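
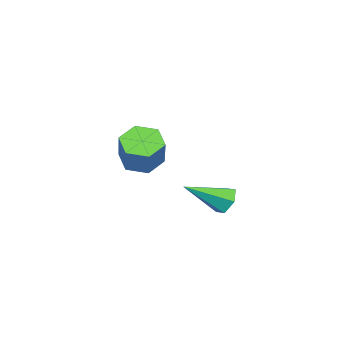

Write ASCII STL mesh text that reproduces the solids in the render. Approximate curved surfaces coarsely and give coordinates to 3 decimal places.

solid 
facet normal -0.610 0.627 -0.484
outer loop
vertex 3.099 3.508 -0.75
vertex 2.697 2.968 -0.943
vertex 2.567 3.305 -0.343
endloop
endfacet
facet normal 0.398 0.500 0.769
outer loop
vertex 3.099 3.508 -0.75
vertex 2.567 3.305 -0.343
vertex 3.863 1.772 -0.017
endloop
endfacet
facet normal -0.611 0.627 -0.484
outer loop
vertex 2.567 3.305 -0.343
vertex 2.697 2.968 -0.943
vertex 2.165 2.765 -0.535
endloop
endfacet
facet normal -0.335 -0.084 0.938
outer loop
vertex 2.567 3.305 -0.343
vertex 2.165 2.765 -0.535
vertex 3.863 1.772 -0.017
endloop
endfacet
facet normal -0.611 0.627 -0.484
outer loop
vertex 2.165 2.765 -0.535
vertex 2.697 2.968 -0.943
vertex 2.295 2.428 -1.135
endloop
endfacet
facet normal -0.549 -0.774 0.316
outer loop
vertex 2.165 2.765 -0.535
vertex 2.295 2.428 -1.135
vertex 3.863 1.772 -0.017
endloop
endfacet
facet normal -0.610 0.627 -0.485
outer loop
vertex 2.295 2.428 -1.135
vertex 2.697 2.968 -0.943
vertex 2.827 2.631 -1.542
endloop
endfacet
facet normal -0.029 -0.879 -0.476
outer loop
vertex 2.295 2.428 -1.135
vertex 2.827 2.631 -1.542
vertex 3.863 1.772 -0.017
endloop
endfacet
facet normal -0.610 0.627 -0.485
outer loop
vertex 2.827 2.631 -1.542
vertex 2.697 2.968 -0.943
vertex 3.229 3.171 -1.35
endloop
endfacet
facet normal 0.705 -0.295 -0.645
outer loop
vertex 2.827 2.631 -1.542
vertex 3.229 3.171 -1.35
vertex 3.863 1.772 -0.017
endloop
endfacet
facet normal -0.610 0.627 -0.484
outer loop
vertex 3.229 3.171 -1.35
vertex 2.697 2.968 -0.943
vertex 3.099 3.508 -0.75
endloop
endfacet
facet normal 0.919 0.395 -0.023
outer loop
vertex 3.229 3.171 -1.35
vertex 3.099 3.508 -0.75
vertex 3.863 1.772 -0.017
endloop
endfacet
facet normal -0.570 -0.321 -0.756
outer loop
vertex 0.695 -2.399 -0.949
vertex -0.071 -2.083 -0.506
vertex 0.395 -1.52 -1.096
endloop
endfacet
facet normal 0.757 0.152 -0.635
outer loop
vertex 0.695 -2.399 -0.949
vertex 0.395 -1.52 -1.096
vertex 1.698 -1.833 0.382
endloop
endfacet
facet normal 0.757 0.152 -0.635
outer loop
vertex 1.698 -1.833 0.382
vertex 0.395 -1.52 -1.096
vertex 1.398 -0.955 0.235
endloop
endfacet
facet normal 0.570 0.321 0.756
outer loop
vertex 1.698 -1.833 0.382
vertex 1.398 -0.955 0.235
vertex 0.931 -1.517 0.826
endloop
endfacet
facet normal -0.570 -0.321 -0.756
outer loop
vertex 0.395 -1.52 -1.096
vertex -0.071 -2.083 -0.506
vertex -0.371 -1.204 -0.653
endloop
endfacet
facet normal 0.103 0.885 -0.453
outer loop
vertex 0.395 -1.52 -1.096
vertex -0.371 -1.204 -0.653
vertex 1.398 -0.955 0.235
endloop
endfacet
facet normal 0.103 0.885 -0.453
outer loop
vertex 1.398 -0.955 0.235
vertex -0.371 -1.204 -0.653
vertex 0.632 -0.639 0.678
endloop
endfacet
facet normal 0.570 0.322 0.756
outer loop
vertex 1.398 -0.955 0.235
vertex 0.632 -0.639 0.678
vertex 0.931 -1.517 0.826
endloop
endfacet
facet normal -0.570 -0.321 -0.756
outer loop
vertex -0.371 -1.204 -0.653
vertex -0.071 -2.083 -0.506
vertex -0.838 -1.767 -0.062
endloop
endfacet
facet normal -0.655 0.734 0.182
outer loop
vertex -0.371 -1.204 -0.653
vertex -0.838 -1.767 -0.062
vertex 0.632 -0.639 0.678
endloop
endfacet
facet normal -0.654 0.734 0.181
outer loop
vertex 0.632 -0.639 0.678
vertex -0.838 -1.767 -0.062
vertex 0.165 -1.201 1.269
endloop
endfacet
facet normal 0.570 0.322 0.756
outer loop
vertex 0.632 -0.639 0.678
vertex 0.165 -1.201 1.269
vertex 0.931 -1.517 0.826
endloop
endfacet
facet normal -0.570 -0.321 -0.756
outer loop
vertex -0.838 -1.767 -0.062
vertex -0.071 -2.083 -0.506
vertex -0.538 -2.645 0.085
endloop
endfacet
facet normal -0.757 -0.152 0.635
outer loop
vertex -0.838 -1.767 -0.062
vertex -0.538 -2.645 0.085
vertex 0.165 -1.201 1.269
endloop
endfacet
facet normal -0.757 -0.152 0.635
outer loop
vertex 0.165 -1.201 1.269
vertex -0.538 -2.645 0.085
vertex 0.465 -2.08 1.416
endloop
endfacet
facet normal 0.570 0.321 0.756
outer loop
vertex 0.165 -1.201 1.269
vertex 0.465 -2.08 1.416
vertex 0.931 -1.517 0.826
endloop
endfacet
facet normal -0.570 -0.322 -0.756
outer loop
vertex -0.538 -2.645 0.085
vertex -0.071 -2.083 -0.506
vertex 0.228 -2.961 -0.358
endloop
endfacet
facet normal -0.103 -0.885 0.453
outer loop
vertex -0.538 -2.645 0.085
vertex 0.228 -2.961 -0.358
vertex 0.465 -2.08 1.416
endloop
endfacet
facet normal -0.103 -0.885 0.453
outer loop
vertex 0.465 -2.08 1.416
vertex 0.228 -2.961 -0.358
vertex 1.231 -2.396 0.973
endloop
endfacet
facet normal 0.570 0.321 0.756
outer loop
vertex 0.465 -2.08 1.416
vertex 1.231 -2.396 0.973
vertex 0.931 -1.517 0.826
endloop
endfacet
facet normal -0.570 -0.322 -0.756
outer loop
vertex 0.228 -2.961 -0.358
vertex -0.071 -2.083 -0.506
vertex 0.695 -2.399 -0.949
endloop
endfacet
facet normal 0.654 -0.734 -0.181
outer loop
vertex 0.228 -2.961 -0.358
vertex 0.695 -2.399 -0.949
vertex 1.231 -2.396 0.973
endloop
endfacet
facet normal 0.655 -0.734 -0.181
outer loop
vertex 1.231 -2.396 0.973
vertex 0.695 -2.399 -0.949
vertex 1.698 -1.833 0.382
endloop
endfacet
facet normal 0.570 0.321 0.756
outer loop
vertex 1.231 -2.396 0.973
vertex 1.698 -1.833 0.382
vertex 0.931 -1.517 0.826
endloop
endfacet

endsolid


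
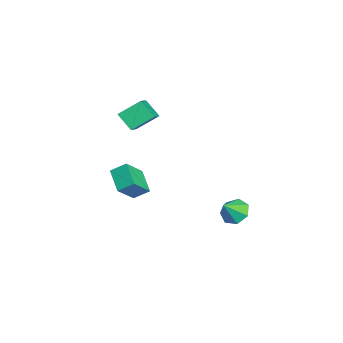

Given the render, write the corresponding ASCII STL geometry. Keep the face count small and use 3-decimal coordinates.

solid 
facet normal -0.418 0.526 -0.741
outer loop
vertex 3.517 0.934 -0.306
vertex 2.801 0.893 0.069
vertex 3.378 1.456 0.143
endloop
endfacet
facet normal 0.974 0.078 0.211
outer loop
vertex 3.517 0.934 -0.306
vertex 3.378 1.456 0.143
vertex 3.299 0.267 0.951
endloop
endfacet
facet normal -0.418 0.526 -0.740
outer loop
vertex 3.378 1.456 0.143
vertex 2.801 0.893 0.069
vertex 2.804 1.554 0.537
endloop
endfacet
facet normal 0.558 0.441 0.703
outer loop
vertex 3.378 1.456 0.143
vertex 2.804 1.554 0.537
vertex 3.299 0.267 0.951
endloop
endfacet
facet normal -0.419 0.526 -0.740
outer loop
vertex 2.804 1.554 0.537
vertex 2.801 0.893 0.069
vertex 2.228 1.154 0.579
endloop
endfacet
facet normal -0.114 0.264 0.958
outer loop
vertex 2.804 1.554 0.537
vertex 2.228 1.154 0.579
vertex 3.299 0.267 0.951
endloop
endfacet
facet normal -0.419 0.526 -0.740
outer loop
vertex 2.228 1.154 0.579
vertex 2.801 0.893 0.069
vertex 2.083 0.557 0.237
endloop
endfacet
facet normal -0.535 -0.318 0.782
outer loop
vertex 2.228 1.154 0.579
vertex 2.083 0.557 0.237
vertex 3.299 0.267 0.951
endloop
endfacet
facet normal -0.419 0.525 -0.741
outer loop
vertex 2.083 0.557 0.237
vertex 2.801 0.893 0.069
vertex 2.479 0.213 -0.231
endloop
endfacet
facet normal -0.389 -0.868 0.309
outer loop
vertex 2.083 0.557 0.237
vertex 2.479 0.213 -0.231
vertex 3.299 0.267 0.951
endloop
endfacet
facet normal -0.419 0.525 -0.741
outer loop
vertex 2.479 0.213 -0.231
vertex 2.801 0.893 0.069
vertex 3.117 0.381 -0.473
endloop
endfacet
facet normal 0.216 -0.971 -0.105
outer loop
vertex 2.479 0.213 -0.231
vertex 3.117 0.381 -0.473
vertex 3.299 0.267 0.951
endloop
endfacet
facet normal -0.418 0.526 -0.741
outer loop
vertex 3.117 0.381 -0.473
vertex 2.801 0.893 0.069
vertex 3.517 0.934 -0.306
endloop
endfacet
facet normal 0.822 -0.550 -0.149
outer loop
vertex 3.117 0.381 -0.473
vertex 3.517 0.934 -0.306
vertex 3.299 0.267 0.951
endloop
endfacet
facet normal -0.539 -0.526 0.658
outer loop
vertex -3.339 -3.225 4.323
vertex -4.89 -2.863 3.343
vertex -3.122 -4.434 3.534
endloop
endfacet
facet normal 0.829 -0.193 0.524
outer loop
vertex -2.47 -3.797 2.737
vertex -3.339 -3.225 4.323
vertex -3.122 -4.434 3.534
endloop
endfacet
facet normal -0.539 -0.526 0.658
outer loop
vertex -3.122 -4.434 3.534
vertex -4.89 -2.863 3.343
vertex -4.673 -4.072 2.553
endloop
endfacet
facet normal 0.149 -0.828 -0.540
outer loop
vertex -4.673 -4.072 2.553
vertex -2.47 -3.797 2.737
vertex -3.122 -4.434 3.534
endloop
endfacet
facet normal -0.148 0.828 0.541
outer loop
vertex -3.339 -3.225 4.323
vertex -4.238 -2.226 2.546
vertex -4.89 -2.863 3.343
endloop
endfacet
facet normal 0.829 -0.194 0.524
outer loop
vertex -2.687 -2.588 3.527
vertex -3.339 -3.225 4.323
vertex -2.47 -3.797 2.737
endloop
endfacet
facet normal -0.149 0.828 0.541
outer loop
vertex -2.687 -2.588 3.527
vertex -4.238 -2.226 2.546
vertex -3.339 -3.225 4.323
endloop
endfacet
facet normal -0.829 0.193 -0.524
outer loop
vertex -4.89 -2.863 3.343
vertex -4.238 -2.226 2.546
vertex -4.673 -4.072 2.553
endloop
endfacet
facet normal 0.149 -0.828 -0.541
outer loop
vertex -4.021 -3.435 1.757
vertex -2.47 -3.797 2.737
vertex -4.673 -4.072 2.553
endloop
endfacet
facet normal -0.829 0.193 -0.524
outer loop
vertex -4.673 -4.072 2.553
vertex -4.238 -2.226 2.546
vertex -4.021 -3.435 1.757
endloop
endfacet
facet normal 0.539 0.527 -0.658
outer loop
vertex -4.021 -3.435 1.757
vertex -2.687 -2.588 3.527
vertex -2.47 -3.797 2.737
endloop
endfacet
facet normal 0.539 0.526 -0.658
outer loop
vertex -4.238 -2.226 2.546
vertex -2.687 -2.588 3.527
vertex -4.021 -3.435 1.757
endloop
endfacet
facet normal -0.474 0.513 -0.715
outer loop
vertex -3.374 -4.038 -1.578
vertex -3.295 -3.204 -1.032
vertex -2.076 -3.738 -2.223
endloop
endfacet
facet normal -0.079 -0.834 -0.546
outer loop
vertex -1.285 -4.596 -1.028
vertex -3.374 -4.038 -1.578
vertex -2.076 -3.738 -2.223
endloop
endfacet
facet normal -0.474 0.514 -0.715
outer loop
vertex -2.076 -3.738 -2.223
vertex -3.295 -3.204 -1.032
vertex -1.997 -2.904 -1.676
endloop
endfacet
facet normal 0.877 0.202 -0.435
outer loop
vertex -1.997 -2.904 -1.676
vertex -1.285 -4.596 -1.028
vertex -2.076 -3.738 -2.223
endloop
endfacet
facet normal -0.877 -0.202 0.436
outer loop
vertex -3.374 -4.038 -1.578
vertex -2.504 -4.062 0.163
vertex -3.295 -3.204 -1.032
endloop
endfacet
facet normal -0.079 -0.834 -0.547
outer loop
vertex -2.583 -4.896 -0.384
vertex -3.374 -4.038 -1.578
vertex -1.285 -4.596 -1.028
endloop
endfacet
facet normal -0.877 -0.203 0.436
outer loop
vertex -2.583 -4.896 -0.384
vertex -2.504 -4.062 0.163
vertex -3.374 -4.038 -1.578
endloop
endfacet
facet normal 0.079 0.834 0.547
outer loop
vertex -3.295 -3.204 -1.032
vertex -2.504 -4.062 0.163
vertex -1.997 -2.904 -1.676
endloop
endfacet
facet normal 0.877 0.202 -0.436
outer loop
vertex -1.206 -3.762 -0.482
vertex -1.285 -4.596 -1.028
vertex -1.997 -2.904 -1.676
endloop
endfacet
facet normal 0.079 0.834 0.547
outer loop
vertex -1.997 -2.904 -1.676
vertex -2.504 -4.062 0.163
vertex -1.206 -3.762 -0.482
endloop
endfacet
facet normal 0.474 -0.513 0.716
outer loop
vertex -1.206 -3.762 -0.482
vertex -2.583 -4.896 -0.384
vertex -1.285 -4.596 -1.028
endloop
endfacet
facet normal 0.474 -0.514 0.715
outer loop
vertex -2.504 -4.062 0.163
vertex -2.583 -4.896 -0.384
vertex -1.206 -3.762 -0.482
endloop
endfacet

endsolid


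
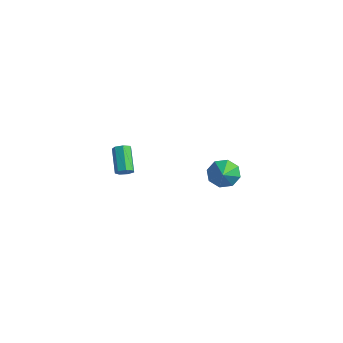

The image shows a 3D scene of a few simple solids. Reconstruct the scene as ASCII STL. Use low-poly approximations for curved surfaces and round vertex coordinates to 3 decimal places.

solid 
facet normal -0.589 0.597 -0.545
outer loop
vertex -1.872 3.58 -3.144
vertex -2.559 3.526 -2.461
vertex -1.806 4.113 -2.632
endloop
endfacet
facet normal 0.984 0.043 -0.172
outer loop
vertex -1.872 3.58 -3.144
vertex -1.806 4.113 -2.632
vertex -1.541 2.494 -1.519
endloop
endfacet
facet normal -0.589 0.596 -0.546
outer loop
vertex -1.806 4.113 -2.632
vertex -2.559 3.526 -2.461
vertex -2.181 4.303 -2.02
endloop
endfacet
facet normal 0.831 0.401 0.385
outer loop
vertex -1.806 4.113 -2.632
vertex -2.181 4.303 -2.02
vertex -1.541 2.494 -1.519
endloop
endfacet
facet normal -0.590 0.596 -0.545
outer loop
vertex -2.181 4.303 -2.02
vertex -2.559 3.526 -2.461
vertex -2.777 4.037 -1.666
endloop
endfacet
facet normal 0.351 0.363 0.863
outer loop
vertex -2.181 4.303 -2.02
vertex -2.777 4.037 -1.666
vertex -1.541 2.494 -1.519
endloop
endfacet
facet normal -0.588 0.598 -0.545
outer loop
vertex -2.777 4.037 -1.666
vertex -2.559 3.526 -2.461
vertex -3.246 3.473 -1.779
endloop
endfacet
facet normal -0.178 -0.049 0.983
outer loop
vertex -2.777 4.037 -1.666
vertex -3.246 3.473 -1.779
vertex -1.541 2.494 -1.519
endloop
endfacet
facet normal -0.588 0.597 -0.546
outer loop
vertex -3.246 3.473 -1.779
vertex -2.559 3.526 -2.461
vertex -3.312 2.94 -2.291
endloop
endfacet
facet normal -0.443 -0.592 0.673
outer loop
vertex -3.246 3.473 -1.779
vertex -3.312 2.94 -2.291
vertex -1.541 2.494 -1.519
endloop
endfacet
facet normal -0.588 0.598 -0.545
outer loop
vertex -3.312 2.94 -2.291
vertex -2.559 3.526 -2.461
vertex -2.938 2.75 -2.903
endloop
endfacet
facet normal -0.290 -0.950 0.117
outer loop
vertex -3.312 2.94 -2.291
vertex -2.938 2.75 -2.903
vertex -1.541 2.494 -1.519
endloop
endfacet
facet normal -0.589 0.598 -0.544
outer loop
vertex -2.938 2.75 -2.903
vertex -2.559 3.526 -2.461
vertex -2.341 3.016 -3.257
endloop
endfacet
facet normal 0.192 -0.912 -0.362
outer loop
vertex -2.938 2.75 -2.903
vertex -2.341 3.016 -3.257
vertex -1.541 2.494 -1.519
endloop
endfacet
facet normal -0.588 0.598 -0.544
outer loop
vertex -2.341 3.016 -3.257
vertex -2.559 3.526 -2.461
vertex -1.872 3.58 -3.144
endloop
endfacet
facet normal 0.719 -0.501 -0.481
outer loop
vertex -2.341 3.016 -3.257
vertex -1.872 3.58 -3.144
vertex -1.541 2.494 -1.519
endloop
endfacet
facet normal 0.651 -0.436 -0.621
outer loop
vertex -1.509 -4.479 2.387
vertex -1.797 -4.329 1.98
vertex -1.406 -4.076 2.212
endloop
endfacet
facet normal 0.725 0.110 0.680
outer loop
vertex -1.509 -4.479 2.387
vertex -1.406 -4.076 2.212
vertex -2.575 -3.762 3.406
endloop
endfacet
facet normal 0.725 0.110 0.680
outer loop
vertex -2.575 -3.762 3.406
vertex -1.406 -4.076 2.212
vertex -2.472 -3.359 3.231
endloop
endfacet
facet normal -0.649 0.436 0.623
outer loop
vertex -2.575 -3.762 3.406
vertex -2.472 -3.359 3.231
vertex -2.863 -3.611 3.0
endloop
endfacet
facet normal 0.651 -0.437 -0.621
outer loop
vertex -1.406 -4.076 2.212
vertex -1.797 -4.329 1.98
vertex -1.597 -3.863 1.862
endloop
endfacet
facet normal 0.631 0.766 0.122
outer loop
vertex -1.406 -4.076 2.212
vertex -1.597 -3.863 1.862
vertex -2.472 -3.359 3.231
endloop
endfacet
facet normal 0.632 0.766 0.122
outer loop
vertex -2.472 -3.359 3.231
vertex -1.597 -3.863 1.862
vertex -2.663 -3.146 2.882
endloop
endfacet
facet normal -0.649 0.437 0.622
outer loop
vertex -2.472 -3.359 3.231
vertex -2.663 -3.146 2.882
vertex -2.863 -3.611 3.0
endloop
endfacet
facet normal 0.649 -0.436 -0.623
outer loop
vertex -1.597 -3.863 1.862
vertex -1.797 -4.329 1.98
vertex -1.939 -4.001 1.602
endloop
endfacet
facet normal 0.062 0.846 -0.530
outer loop
vertex -1.597 -3.863 1.862
vertex -1.939 -4.001 1.602
vertex -2.663 -3.146 2.882
endloop
endfacet
facet normal 0.063 0.846 -0.530
outer loop
vertex -2.663 -3.146 2.882
vertex -1.939 -4.001 1.602
vertex -3.005 -3.284 2.621
endloop
endfacet
facet normal -0.650 0.437 0.621
outer loop
vertex -2.663 -3.146 2.882
vertex -3.005 -3.284 2.621
vertex -2.863 -3.611 3.0
endloop
endfacet
facet normal 0.649 -0.436 -0.623
outer loop
vertex -1.939 -4.001 1.602
vertex -1.797 -4.329 1.98
vertex -2.174 -4.385 1.626
endloop
endfacet
facet normal -0.553 0.289 -0.782
outer loop
vertex -1.939 -4.001 1.602
vertex -2.174 -4.385 1.626
vertex -3.005 -3.284 2.621
endloop
endfacet
facet normal -0.554 0.288 -0.781
outer loop
vertex -3.005 -3.284 2.621
vertex -2.174 -4.385 1.626
vertex -3.24 -3.668 2.646
endloop
endfacet
facet normal -0.650 0.438 0.621
outer loop
vertex -3.005 -3.284 2.621
vertex -3.24 -3.668 2.646
vertex -2.863 -3.611 3.0
endloop
endfacet
facet normal 0.649 -0.437 -0.623
outer loop
vertex -2.174 -4.385 1.626
vertex -1.797 -4.329 1.98
vertex -2.125 -4.727 1.917
endloop
endfacet
facet normal -0.752 -0.486 -0.445
outer loop
vertex -2.174 -4.385 1.626
vertex -2.125 -4.727 1.917
vertex -3.24 -3.668 2.646
endloop
endfacet
facet normal -0.752 -0.486 -0.445
outer loop
vertex -3.24 -3.668 2.646
vertex -2.125 -4.727 1.917
vertex -3.191 -4.01 2.937
endloop
endfacet
facet normal -0.650 0.436 0.622
outer loop
vertex -3.24 -3.668 2.646
vertex -3.191 -4.01 2.937
vertex -2.863 -3.611 3.0
endloop
endfacet
facet normal 0.651 -0.438 -0.620
outer loop
vertex -2.125 -4.727 1.917
vertex -1.797 -4.329 1.98
vertex -1.83 -4.768 2.256
endloop
endfacet
facet normal -0.385 -0.895 0.227
outer loop
vertex -2.125 -4.727 1.917
vertex -1.83 -4.768 2.256
vertex -3.191 -4.01 2.937
endloop
endfacet
facet normal -0.384 -0.895 0.228
outer loop
vertex -3.191 -4.01 2.937
vertex -1.83 -4.768 2.256
vertex -2.895 -4.051 3.275
endloop
endfacet
facet normal -0.650 0.436 0.622
outer loop
vertex -3.191 -4.01 2.937
vertex -2.895 -4.051 3.275
vertex -2.863 -3.611 3.0
endloop
endfacet
facet normal 0.649 -0.439 -0.621
outer loop
vertex -1.83 -4.768 2.256
vertex -1.797 -4.329 1.98
vertex -1.509 -4.479 2.387
endloop
endfacet
facet normal 0.271 -0.631 0.727
outer loop
vertex -1.83 -4.768 2.256
vertex -1.509 -4.479 2.387
vertex -2.895 -4.051 3.275
endloop
endfacet
facet normal 0.271 -0.630 0.727
outer loop
vertex -2.895 -4.051 3.275
vertex -1.509 -4.479 2.387
vertex -2.575 -3.762 3.406
endloop
endfacet
facet normal -0.649 0.437 0.623
outer loop
vertex -2.895 -4.051 3.275
vertex -2.575 -3.762 3.406
vertex -2.863 -3.611 3.0
endloop
endfacet

endsolid


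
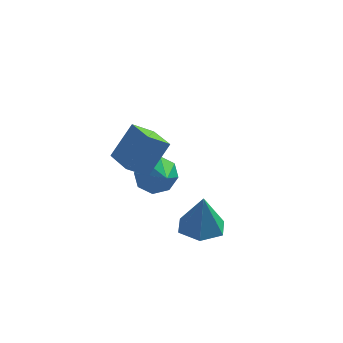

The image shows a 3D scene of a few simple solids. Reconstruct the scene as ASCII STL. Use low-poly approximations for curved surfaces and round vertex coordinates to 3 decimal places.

solid 
facet normal -0.536 0.764 -0.360
outer loop
vertex -0.509 1.524 -4.527
vertex -1.115 1.525 -3.621
vertex -0.197 2.022 -3.935
endloop
endfacet
facet normal 0.927 -0.246 -0.282
outer loop
vertex -0.509 1.524 -4.527
vertex -0.197 2.022 -3.935
vertex -0.365 0.455 -3.119
endloop
endfacet
facet normal -0.536 0.764 -0.359
outer loop
vertex -0.197 2.022 -3.935
vertex -1.115 1.525 -3.621
vertex -0.423 2.228 -3.158
endloop
endfacet
facet normal 0.962 0.037 0.270
outer loop
vertex -0.197 2.022 -3.935
vertex -0.423 2.228 -3.158
vertex -0.365 0.455 -3.119
endloop
endfacet
facet normal -0.536 0.764 -0.358
outer loop
vertex -0.423 2.228 -3.158
vertex -1.115 1.525 -3.621
vertex -1.054 2.022 -2.653
endloop
endfacet
facet normal 0.617 0.037 0.786
outer loop
vertex -0.423 2.228 -3.158
vertex -1.054 2.022 -2.653
vertex -0.365 0.455 -3.119
endloop
endfacet
facet normal -0.535 0.765 -0.359
outer loop
vertex -1.054 2.022 -2.653
vertex -1.115 1.525 -3.621
vertex -1.721 1.526 -2.716
endloop
endfacet
facet normal 0.092 -0.246 0.965
outer loop
vertex -1.054 2.022 -2.653
vertex -1.721 1.526 -2.716
vertex -0.365 0.455 -3.119
endloop
endfacet
facet normal -0.536 0.764 -0.360
outer loop
vertex -1.721 1.526 -2.716
vertex -1.115 1.525 -3.621
vertex -2.033 1.028 -3.308
endloop
endfacet
facet normal -0.301 -0.646 0.702
outer loop
vertex -1.721 1.526 -2.716
vertex -2.033 1.028 -3.308
vertex -0.365 0.455 -3.119
endloop
endfacet
facet normal -0.536 0.764 -0.358
outer loop
vertex -2.033 1.028 -3.308
vertex -1.115 1.525 -3.621
vertex -1.808 0.822 -4.084
endloop
endfacet
facet normal -0.336 -0.930 0.149
outer loop
vertex -2.033 1.028 -3.308
vertex -1.808 0.822 -4.084
vertex -0.365 0.455 -3.119
endloop
endfacet
facet normal -0.535 0.764 -0.360
outer loop
vertex -1.808 0.822 -4.084
vertex -1.115 1.525 -3.621
vertex -1.176 1.027 -4.589
endloop
endfacet
facet normal 0.009 -0.930 -0.367
outer loop
vertex -1.808 0.822 -4.084
vertex -1.176 1.027 -4.589
vertex -0.365 0.455 -3.119
endloop
endfacet
facet normal -0.536 0.764 -0.359
outer loop
vertex -1.176 1.027 -4.589
vertex -1.115 1.525 -3.621
vertex -0.509 1.524 -4.527
endloop
endfacet
facet normal 0.533 -0.647 -0.546
outer loop
vertex -1.176 1.027 -4.589
vertex -0.509 1.524 -4.527
vertex -0.365 0.455 -3.119
endloop
endfacet
facet normal -0.582 0.808 -0.093
outer loop
vertex -1.851 -3.608 0.493
vertex -1.088 -2.872 2.106
vertex -1.027 -3.086 -0.134
endloop
endfacet
facet normal -0.395 -0.381 -0.836
outer loop
vertex 0.028 -4.548 0.034
vertex -1.851 -3.608 0.493
vertex -1.027 -3.086 -0.134
endloop
endfacet
facet normal -0.582 0.808 -0.093
outer loop
vertex -1.027 -3.086 -0.134
vertex -1.088 -2.872 2.106
vertex -0.264 -2.35 1.478
endloop
endfacet
facet normal 0.710 0.450 -0.542
outer loop
vertex -0.264 -2.35 1.478
vertex 0.028 -4.548 0.034
vertex -1.027 -3.086 -0.134
endloop
endfacet
facet normal -0.710 -0.450 0.541
outer loop
vertex -1.851 -3.608 0.493
vertex -0.033 -4.334 2.274
vertex -1.088 -2.872 2.106
endloop
endfacet
facet normal -0.395 -0.382 -0.836
outer loop
vertex -0.796 -5.07 0.662
vertex -1.851 -3.608 0.493
vertex 0.028 -4.548 0.034
endloop
endfacet
facet normal -0.710 -0.450 0.542
outer loop
vertex -0.796 -5.07 0.662
vertex -0.033 -4.334 2.274
vertex -1.851 -3.608 0.493
endloop
endfacet
facet normal 0.395 0.381 0.836
outer loop
vertex -1.088 -2.872 2.106
vertex -0.033 -4.334 2.274
vertex -0.264 -2.35 1.478
endloop
endfacet
facet normal 0.710 0.450 -0.541
outer loop
vertex 0.791 -3.812 1.647
vertex 0.028 -4.548 0.034
vertex -0.264 -2.35 1.478
endloop
endfacet
facet normal 0.395 0.381 0.836
outer loop
vertex -0.264 -2.35 1.478
vertex -0.033 -4.334 2.274
vertex 0.791 -3.812 1.647
endloop
endfacet
facet normal 0.582 -0.808 0.093
outer loop
vertex 0.791 -3.812 1.647
vertex -0.796 -5.07 0.662
vertex 0.028 -4.548 0.034
endloop
endfacet
facet normal 0.582 -0.808 0.093
outer loop
vertex -0.033 -4.334 2.274
vertex -0.796 -5.07 0.662
vertex 0.791 -3.812 1.647
endloop
endfacet
facet normal -0.077 0.143 -0.987
outer loop
vertex 2.845 -2.421 -3.702
vertex 1.992 -3.115 -3.736
vertex 1.821 -2.042 -3.567
endloop
endfacet
facet normal 0.356 0.778 0.518
outer loop
vertex 2.845 -2.421 -3.702
vertex 1.821 -2.042 -3.567
vertex 2.148 -3.405 -1.744
endloop
endfacet
facet normal -0.077 0.143 -0.987
outer loop
vertex 1.821 -2.042 -3.567
vertex 1.992 -3.115 -3.736
vertex 0.968 -2.735 -3.601
endloop
endfacet
facet normal -0.533 0.629 0.566
outer loop
vertex 1.821 -2.042 -3.567
vertex 0.968 -2.735 -3.601
vertex 2.148 -3.405 -1.744
endloop
endfacet
facet normal -0.077 0.144 -0.987
outer loop
vertex 0.968 -2.735 -3.601
vertex 1.992 -3.115 -3.736
vertex 1.139 -3.809 -3.771
endloop
endfacet
facet normal -0.858 -0.211 0.469
outer loop
vertex 0.968 -2.735 -3.601
vertex 1.139 -3.809 -3.771
vertex 2.148 -3.405 -1.744
endloop
endfacet
facet normal -0.077 0.144 -0.987
outer loop
vertex 1.139 -3.809 -3.771
vertex 1.992 -3.115 -3.736
vertex 2.162 -4.188 -3.906
endloop
endfacet
facet normal -0.291 -0.900 0.324
outer loop
vertex 1.139 -3.809 -3.771
vertex 2.162 -4.188 -3.906
vertex 2.148 -3.405 -1.744
endloop
endfacet
facet normal -0.078 0.144 -0.987
outer loop
vertex 2.162 -4.188 -3.906
vertex 1.992 -3.115 -3.736
vertex 3.015 -3.494 -3.872
endloop
endfacet
facet normal 0.600 -0.751 0.276
outer loop
vertex 2.162 -4.188 -3.906
vertex 3.015 -3.494 -3.872
vertex 2.148 -3.405 -1.744
endloop
endfacet
facet normal -0.078 0.144 -0.987
outer loop
vertex 3.015 -3.494 -3.872
vertex 1.992 -3.115 -3.736
vertex 2.845 -2.421 -3.702
endloop
endfacet
facet normal 0.924 0.087 0.373
outer loop
vertex 3.015 -3.494 -3.872
vertex 2.845 -2.421 -3.702
vertex 2.148 -3.405 -1.744
endloop
endfacet

endsolid


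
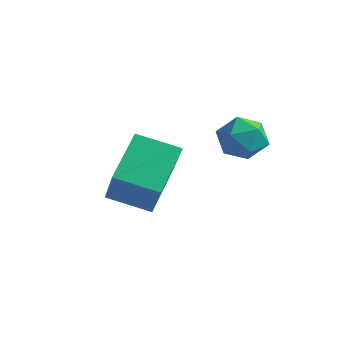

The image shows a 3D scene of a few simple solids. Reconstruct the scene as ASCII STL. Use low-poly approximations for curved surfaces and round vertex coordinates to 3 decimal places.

solid 
facet normal -0.868 -0.391 0.307
outer loop
vertex -1.71 -4.011 0.367
vertex -2.015 -2.626 1.267
vertex -2.556 -3.262 -1.073
endloop
endfacet
facet normal 0.182 -0.824 -0.536
outer loop
vertex -1.385 -2.734 -1.487
vertex -1.71 -4.011 0.367
vertex -2.556 -3.262 -1.073
endloop
endfacet
facet normal -0.868 -0.391 0.307
outer loop
vertex -2.556 -3.262 -1.073
vertex -2.015 -2.626 1.267
vertex -2.862 -1.877 -0.172
endloop
endfacet
facet normal -0.463 0.409 -0.786
outer loop
vertex -2.862 -1.877 -0.172
vertex -1.385 -2.734 -1.487
vertex -2.556 -3.262 -1.073
endloop
endfacet
facet normal 0.463 -0.409 0.786
outer loop
vertex -1.71 -4.011 0.367
vertex -0.844 -2.098 0.853
vertex -2.015 -2.626 1.267
endloop
endfacet
facet normal 0.182 -0.824 -0.536
outer loop
vertex -0.538 -3.483 -0.048
vertex -1.71 -4.011 0.367
vertex -1.385 -2.734 -1.487
endloop
endfacet
facet normal 0.463 -0.409 0.786
outer loop
vertex -0.538 -3.483 -0.048
vertex -0.844 -2.098 0.853
vertex -1.71 -4.011 0.367
endloop
endfacet
facet normal -0.182 0.824 0.536
outer loop
vertex -2.015 -2.626 1.267
vertex -0.844 -2.098 0.853
vertex -2.862 -1.877 -0.172
endloop
endfacet
facet normal -0.463 0.409 -0.786
outer loop
vertex -1.69 -1.349 -0.587
vertex -1.385 -2.734 -1.487
vertex -2.862 -1.877 -0.172
endloop
endfacet
facet normal -0.182 0.825 0.536
outer loop
vertex -2.862 -1.877 -0.172
vertex -0.844 -2.098 0.853
vertex -1.69 -1.349 -0.587
endloop
endfacet
facet normal 0.868 0.391 -0.307
outer loop
vertex -1.69 -1.349 -0.587
vertex -0.538 -3.483 -0.048
vertex -1.385 -2.734 -1.487
endloop
endfacet
facet normal 0.868 0.391 -0.306
outer loop
vertex -0.844 -2.098 0.853
vertex -0.538 -3.483 -0.048
vertex -1.69 -1.349 -0.587
endloop
endfacet
facet normal -0.350 0.654 0.671
outer loop
vertex 0.333 -1.41 1.849
vertex 0.665 -1.803 2.405
vertex 1.042 -1.245 2.058
endloop
endfacet
facet normal -0.238 0.970 0.041
outer loop
vertex 0.333 -1.41 1.849
vertex 1.042 -1.245 2.058
vertex 0.857 -1.259 1.324
endloop
endfacet
facet normal -0.632 0.632 -0.449
outer loop
vertex 0.333 -1.41 1.849
vertex 0.857 -1.259 1.324
vertex 0.366 -1.826 1.217
endloop
endfacet
facet normal -0.987 0.107 -0.122
outer loop
vertex 0.333 -1.41 1.849
vertex 0.366 -1.826 1.217
vertex 0.247 -2.162 1.885
endloop
endfacet
facet normal -0.813 0.120 0.570
outer loop
vertex 0.333 -1.41 1.849
vertex 0.247 -2.162 1.885
vertex 0.665 -1.803 2.405
endloop
endfacet
facet normal 0.449 0.884 -0.130
outer loop
vertex 0.857 -1.259 1.324
vertex 1.042 -1.245 2.058
vertex 1.513 -1.558 1.555
endloop
endfacet
facet normal 0.268 0.371 0.889
outer loop
vertex 1.042 -1.245 2.058
vertex 0.665 -1.803 2.405
vertex 1.394 -1.894 2.223
endloop
endfacet
facet normal -0.480 -0.492 0.726
outer loop
vertex 0.665 -1.803 2.405
vertex 0.247 -2.162 1.885
vertex 0.903 -2.461 2.116
endloop
endfacet
facet normal -0.762 -0.514 -0.394
outer loop
vertex 0.247 -2.162 1.885
vertex 0.366 -1.826 1.217
vertex 0.718 -2.475 1.382
endloop
endfacet
facet normal -0.188 0.337 -0.922
outer loop
vertex 0.366 -1.826 1.217
vertex 0.857 -1.259 1.324
vertex 1.095 -1.917 1.035
endloop
endfacet
facet normal 0.987 -0.107 0.122
outer loop
vertex 1.427 -2.31 1.591
vertex 1.513 -1.558 1.555
vertex 1.394 -1.894 2.223
endloop
endfacet
facet normal 0.632 -0.632 0.449
outer loop
vertex 1.427 -2.31 1.591
vertex 1.394 -1.894 2.223
vertex 0.903 -2.461 2.116
endloop
endfacet
facet normal 0.238 -0.970 -0.041
outer loop
vertex 1.427 -2.31 1.591
vertex 0.903 -2.461 2.116
vertex 0.718 -2.475 1.382
endloop
endfacet
facet normal 0.350 -0.654 -0.671
outer loop
vertex 1.427 -2.31 1.591
vertex 0.718 -2.475 1.382
vertex 1.095 -1.917 1.035
endloop
endfacet
facet normal 0.813 -0.120 -0.570
outer loop
vertex 1.427 -2.31 1.591
vertex 1.095 -1.917 1.035
vertex 1.513 -1.558 1.555
endloop
endfacet
facet normal 0.762 0.514 0.394
outer loop
vertex 1.394 -1.894 2.223
vertex 1.513 -1.558 1.555
vertex 1.042 -1.245 2.058
endloop
endfacet
facet normal 0.188 -0.337 0.922
outer loop
vertex 0.903 -2.461 2.116
vertex 1.394 -1.894 2.223
vertex 0.665 -1.803 2.405
endloop
endfacet
facet normal -0.449 -0.884 0.130
outer loop
vertex 0.718 -2.475 1.382
vertex 0.903 -2.461 2.116
vertex 0.247 -2.162 1.885
endloop
endfacet
facet normal -0.268 -0.371 -0.889
outer loop
vertex 1.095 -1.917 1.035
vertex 0.718 -2.475 1.382
vertex 0.366 -1.826 1.217
endloop
endfacet
facet normal 0.480 0.492 -0.726
outer loop
vertex 1.513 -1.558 1.555
vertex 1.095 -1.917 1.035
vertex 0.857 -1.259 1.324
endloop
endfacet

endsolid


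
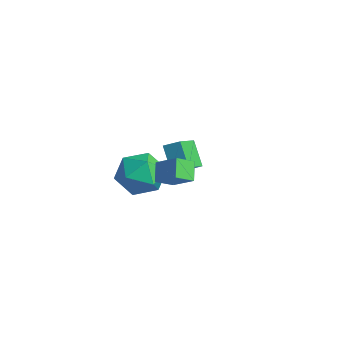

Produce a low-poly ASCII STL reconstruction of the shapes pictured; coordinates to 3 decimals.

solid 
facet normal -0.807 -0.555 0.203
outer loop
vertex -2.19 0.073 -2.52
vertex -1.581 -0.896 -2.748
vertex -1.605 -0.464 -1.664
endloop
endfacet
facet normal -0.810 0.049 0.584
outer loop
vertex -2.19 0.073 -2.52
vertex -1.605 -0.464 -1.664
vertex -1.59 0.7 -1.74
endloop
endfacet
facet normal -0.791 0.598 0.128
outer loop
vertex -2.19 0.073 -2.52
vertex -1.59 0.7 -1.74
vertex -1.556 0.988 -2.871
endloop
endfacet
facet normal -0.777 0.333 -0.535
outer loop
vertex -2.19 0.073 -2.52
vertex -1.556 0.988 -2.871
vertex -1.55 0.001 -3.494
endloop
endfacet
facet normal -0.786 -0.379 -0.488
outer loop
vertex -2.19 0.073 -2.52
vertex -1.55 0.001 -3.494
vertex -1.581 -0.896 -2.748
endloop
endfacet
facet normal -0.213 0.066 0.975
outer loop
vertex -1.59 0.7 -1.74
vertex -1.605 -0.464 -1.664
vertex -0.61 0.119 -1.486
endloop
endfacet
facet normal -0.208 -0.910 0.358
outer loop
vertex -1.605 -0.464 -1.664
vertex -1.581 -0.896 -2.748
vertex -0.604 -0.868 -2.109
endloop
endfacet
facet normal -0.174 -0.626 -0.760
outer loop
vertex -1.581 -0.896 -2.748
vertex -1.55 0.001 -3.494
vertex -0.57 -0.58 -3.24
endloop
endfacet
facet normal -0.159 0.526 -0.835
outer loop
vertex -1.55 0.001 -3.494
vertex -1.556 0.988 -2.871
vertex -0.555 0.584 -3.316
endloop
endfacet
facet normal -0.183 0.954 0.237
outer loop
vertex -1.556 0.988 -2.871
vertex -1.59 0.7 -1.74
vertex -0.579 1.016 -2.232
endloop
endfacet
facet normal 0.777 -0.333 0.535
outer loop
vertex 0.03 0.047 -2.46
vertex -0.61 0.119 -1.486
vertex -0.604 -0.868 -2.109
endloop
endfacet
facet normal 0.791 -0.598 -0.128
outer loop
vertex 0.03 0.047 -2.46
vertex -0.604 -0.868 -2.109
vertex -0.57 -0.58 -3.24
endloop
endfacet
facet normal 0.810 -0.049 -0.584
outer loop
vertex 0.03 0.047 -2.46
vertex -0.57 -0.58 -3.24
vertex -0.555 0.584 -3.316
endloop
endfacet
facet normal 0.807 0.555 -0.203
outer loop
vertex 0.03 0.047 -2.46
vertex -0.555 0.584 -3.316
vertex -0.579 1.016 -2.232
endloop
endfacet
facet normal 0.786 0.379 0.488
outer loop
vertex 0.03 0.047 -2.46
vertex -0.579 1.016 -2.232
vertex -0.61 0.119 -1.486
endloop
endfacet
facet normal 0.159 -0.526 0.835
outer loop
vertex -0.604 -0.868 -2.109
vertex -0.61 0.119 -1.486
vertex -1.605 -0.464 -1.664
endloop
endfacet
facet normal 0.183 -0.954 -0.237
outer loop
vertex -0.57 -0.58 -3.24
vertex -0.604 -0.868 -2.109
vertex -1.581 -0.896 -2.748
endloop
endfacet
facet normal 0.213 -0.066 -0.975
outer loop
vertex -0.555 0.584 -3.316
vertex -0.57 -0.58 -3.24
vertex -1.55 0.001 -3.494
endloop
endfacet
facet normal 0.208 0.910 -0.358
outer loop
vertex -0.579 1.016 -2.232
vertex -0.555 0.584 -3.316
vertex -1.556 0.988 -2.871
endloop
endfacet
facet normal 0.174 0.626 0.760
outer loop
vertex -0.61 0.119 -1.486
vertex -0.579 1.016 -2.232
vertex -1.59 0.7 -1.74
endloop
endfacet
facet normal -0.613 -0.641 -0.462
outer loop
vertex -0.403 1.1 -2.304
vertex -1.272 1.19 -1.275
vertex -0.985 2.072 -2.879
endloop
endfacet
facet normal 0.643 -0.066 -0.763
outer loop
vertex -0.488 2.59 -2.505
vertex -0.403 1.1 -2.304
vertex -0.985 2.072 -2.879
endloop
endfacet
facet normal -0.613 -0.641 -0.462
outer loop
vertex -0.985 2.072 -2.879
vertex -1.272 1.19 -1.275
vertex -1.854 2.161 -1.85
endloop
endfacet
facet normal -0.457 0.766 -0.452
outer loop
vertex -1.854 2.161 -1.85
vertex -0.488 2.59 -2.505
vertex -0.985 2.072 -2.879
endloop
endfacet
facet normal 0.457 -0.766 0.453
outer loop
vertex -0.403 1.1 -2.304
vertex -0.775 1.708 -0.901
vertex -1.272 1.19 -1.275
endloop
endfacet
facet normal 0.643 -0.066 -0.763
outer loop
vertex 0.094 1.619 -1.93
vertex -0.403 1.1 -2.304
vertex -0.488 2.59 -2.505
endloop
endfacet
facet normal 0.458 -0.765 0.453
outer loop
vertex 0.094 1.619 -1.93
vertex -0.775 1.708 -0.901
vertex -0.403 1.1 -2.304
endloop
endfacet
facet normal -0.643 0.066 0.763
outer loop
vertex -1.272 1.19 -1.275
vertex -0.775 1.708 -0.901
vertex -1.854 2.161 -1.85
endloop
endfacet
facet normal -0.458 0.765 -0.453
outer loop
vertex -1.357 2.68 -1.476
vertex -0.488 2.59 -2.505
vertex -1.854 2.161 -1.85
endloop
endfacet
facet normal -0.643 0.066 0.763
outer loop
vertex -1.854 2.161 -1.85
vertex -0.775 1.708 -0.901
vertex -1.357 2.68 -1.476
endloop
endfacet
facet normal 0.613 0.641 0.462
outer loop
vertex -1.357 2.68 -1.476
vertex 0.094 1.619 -1.93
vertex -0.488 2.59 -2.505
endloop
endfacet
facet normal 0.613 0.641 0.462
outer loop
vertex -0.775 1.708 -0.901
vertex 0.094 1.619 -1.93
vertex -1.357 2.68 -1.476
endloop
endfacet
facet normal -0.771 -0.299 -0.562
outer loop
vertex 2.838 -1.347 0.97
vertex 2.855 -0.58 0.538
vertex 3.423 -1.705 0.357
endloop
endfacet
facet normal -0.019 -0.871 0.491
outer loop
vertex 4.365 -1.34 1.042
vertex 2.838 -1.347 0.97
vertex 3.423 -1.705 0.357
endloop
endfacet
facet normal -0.772 -0.299 -0.561
outer loop
vertex 3.423 -1.705 0.357
vertex 2.855 -0.58 0.538
vertex 3.44 -0.939 -0.075
endloop
endfacet
facet normal 0.636 -0.390 -0.666
outer loop
vertex 3.44 -0.939 -0.075
vertex 4.365 -1.34 1.042
vertex 3.423 -1.705 0.357
endloop
endfacet
facet normal -0.636 0.390 0.667
outer loop
vertex 2.838 -1.347 0.97
vertex 3.797 -0.215 1.223
vertex 2.855 -0.58 0.538
endloop
endfacet
facet normal -0.019 -0.871 0.492
outer loop
vertex 3.78 -0.981 1.655
vertex 2.838 -1.347 0.97
vertex 4.365 -1.34 1.042
endloop
endfacet
facet normal -0.636 0.390 0.666
outer loop
vertex 3.78 -0.981 1.655
vertex 3.797 -0.215 1.223
vertex 2.838 -1.347 0.97
endloop
endfacet
facet normal 0.020 0.871 -0.491
outer loop
vertex 2.855 -0.58 0.538
vertex 3.797 -0.215 1.223
vertex 3.44 -0.939 -0.075
endloop
endfacet
facet normal 0.636 -0.389 -0.666
outer loop
vertex 4.382 -0.573 0.61
vertex 4.365 -1.34 1.042
vertex 3.44 -0.939 -0.075
endloop
endfacet
facet normal 0.019 0.871 -0.491
outer loop
vertex 3.44 -0.939 -0.075
vertex 3.797 -0.215 1.223
vertex 4.382 -0.573 0.61
endloop
endfacet
facet normal 0.772 0.299 0.561
outer loop
vertex 4.382 -0.573 0.61
vertex 3.78 -0.981 1.655
vertex 4.365 -1.34 1.042
endloop
endfacet
facet normal 0.771 0.299 0.561
outer loop
vertex 3.797 -0.215 1.223
vertex 3.78 -0.981 1.655
vertex 4.382 -0.573 0.61
endloop
endfacet

endsolid


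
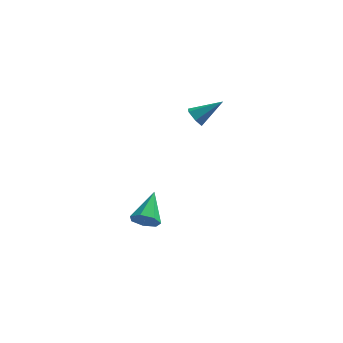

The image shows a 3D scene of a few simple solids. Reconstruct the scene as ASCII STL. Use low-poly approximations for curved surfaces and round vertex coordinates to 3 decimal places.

solid 
facet normal -0.120 -0.866 -0.485
outer loop
vertex -2.91 -4.026 -4.073
vertex -3.418 -4.279 -3.495
vertex -3.588 -3.874 -4.176
endloop
endfacet
facet normal 0.259 0.724 -0.639
outer loop
vertex -2.91 -4.026 -4.073
vertex -3.588 -3.874 -4.176
vertex -3.182 -2.581 -2.545
endloop
endfacet
facet normal -0.120 -0.866 -0.485
outer loop
vertex -3.588 -3.874 -4.176
vertex -3.418 -4.279 -3.495
vertex -4.139 -4.027 -3.766
endloop
endfacet
facet normal -0.530 0.724 -0.442
outer loop
vertex -3.588 -3.874 -4.176
vertex -4.139 -4.027 -3.766
vertex -3.182 -2.581 -2.545
endloop
endfacet
facet normal -0.121 -0.866 -0.485
outer loop
vertex -4.139 -4.027 -3.766
vertex -3.418 -4.279 -3.495
vertex -4.147 -4.369 -3.153
endloop
endfacet
facet normal -0.888 0.406 0.215
outer loop
vertex -4.139 -4.027 -3.766
vertex -4.147 -4.369 -3.153
vertex -3.182 -2.581 -2.545
endloop
endfacet
facet normal -0.121 -0.866 -0.485
outer loop
vertex -4.147 -4.369 -3.153
vertex -3.418 -4.279 -3.495
vertex -3.606 -4.644 -2.797
endloop
endfacet
facet normal -0.546 0.010 0.838
outer loop
vertex -4.147 -4.369 -3.153
vertex -3.606 -4.644 -2.797
vertex -3.182 -2.581 -2.545
endloop
endfacet
facet normal -0.120 -0.866 -0.485
outer loop
vertex -3.606 -4.644 -2.797
vertex -3.418 -4.279 -3.495
vertex -2.924 -4.643 -2.967
endloop
endfacet
facet normal 0.239 -0.166 0.957
outer loop
vertex -3.606 -4.644 -2.797
vertex -2.924 -4.643 -2.967
vertex -3.182 -2.581 -2.545
endloop
endfacet
facet normal -0.121 -0.867 -0.484
outer loop
vertex -2.924 -4.643 -2.967
vertex -3.418 -4.279 -3.495
vertex -2.614 -4.369 -3.535
endloop
endfacet
facet normal 0.876 0.011 0.483
outer loop
vertex -2.924 -4.643 -2.967
vertex -2.614 -4.369 -3.535
vertex -3.182 -2.581 -2.545
endloop
endfacet
facet normal -0.121 -0.866 -0.485
outer loop
vertex -2.614 -4.369 -3.535
vertex -3.418 -4.279 -3.495
vertex -2.91 -4.026 -4.073
endloop
endfacet
facet normal 0.885 0.407 -0.227
outer loop
vertex -2.614 -4.369 -3.535
vertex -2.91 -4.026 -4.073
vertex -3.182 -2.581 -2.545
endloop
endfacet
facet normal -0.783 -0.281 -0.555
outer loop
vertex -0.802 -2.879 2.762
vertex -1.178 -2.506 3.104
vertex -0.894 -2.28 2.589
endloop
endfacet
facet normal 0.817 -0.041 -0.576
outer loop
vertex -0.802 -2.879 2.762
vertex -0.894 -2.28 2.589
vertex 0.138 -2.034 4.036
endloop
endfacet
facet normal -0.783 -0.280 -0.555
outer loop
vertex -0.894 -2.28 2.589
vertex -1.178 -2.506 3.104
vertex -1.269 -1.907 2.93
endloop
endfacet
facet normal 0.410 0.805 -0.429
outer loop
vertex -0.894 -2.28 2.589
vertex -1.269 -1.907 2.93
vertex 0.138 -2.034 4.036
endloop
endfacet
facet normal -0.782 -0.280 -0.556
outer loop
vertex -1.269 -1.907 2.93
vertex -1.178 -2.506 3.104
vertex -1.554 -2.133 3.445
endloop
endfacet
facet normal -0.166 0.934 0.318
outer loop
vertex -1.269 -1.907 2.93
vertex -1.554 -2.133 3.445
vertex 0.138 -2.034 4.036
endloop
endfacet
facet normal -0.783 -0.281 -0.555
outer loop
vertex -1.554 -2.133 3.445
vertex -1.178 -2.506 3.104
vertex -1.462 -2.732 3.619
endloop
endfacet
facet normal -0.333 0.215 0.918
outer loop
vertex -1.554 -2.133 3.445
vertex -1.462 -2.732 3.619
vertex 0.138 -2.034 4.036
endloop
endfacet
facet normal -0.783 -0.281 -0.555
outer loop
vertex -1.462 -2.732 3.619
vertex -1.178 -2.506 3.104
vertex -1.086 -3.105 3.277
endloop
endfacet
facet normal 0.075 -0.632 0.771
outer loop
vertex -1.462 -2.732 3.619
vertex -1.086 -3.105 3.277
vertex 0.138 -2.034 4.036
endloop
endfacet
facet normal -0.783 -0.281 -0.555
outer loop
vertex -1.086 -3.105 3.277
vertex -1.178 -2.506 3.104
vertex -0.802 -2.879 2.762
endloop
endfacet
facet normal 0.650 -0.760 0.025
outer loop
vertex -1.086 -3.105 3.277
vertex -0.802 -2.879 2.762
vertex 0.138 -2.034 4.036
endloop
endfacet

endsolid


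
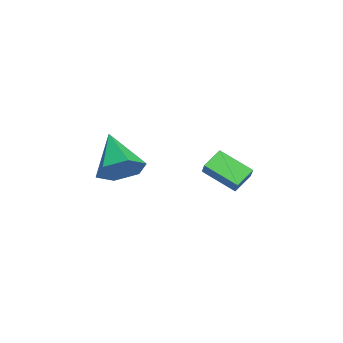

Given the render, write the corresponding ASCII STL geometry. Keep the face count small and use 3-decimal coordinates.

solid 
facet normal -0.508 -0.742 0.438
outer loop
vertex -2.875 1.692 -1.931
vertex -3.472 1.672 -2.656
vertex -2.241 0.961 -2.434
endloop
endfacet
facet normal 0.636 0.020 0.772
outer loop
vertex -1.348 2.268 -3.204
vertex -2.875 1.692 -1.931
vertex -2.241 0.961 -2.434
endloop
endfacet
facet normal -0.508 -0.742 0.437
outer loop
vertex -2.241 0.961 -2.434
vertex -3.472 1.672 -2.656
vertex -2.838 0.942 -3.159
endloop
endfacet
facet normal 0.582 -0.670 -0.462
outer loop
vertex -2.838 0.942 -3.159
vertex -1.348 2.268 -3.204
vertex -2.241 0.961 -2.434
endloop
endfacet
facet normal -0.582 0.670 0.461
outer loop
vertex -2.875 1.692 -1.931
vertex -2.579 2.979 -3.426
vertex -3.472 1.672 -2.656
endloop
endfacet
facet normal 0.636 0.020 0.772
outer loop
vertex -1.982 2.998 -2.701
vertex -2.875 1.692 -1.931
vertex -1.348 2.268 -3.204
endloop
endfacet
facet normal -0.582 0.670 0.461
outer loop
vertex -1.982 2.998 -2.701
vertex -2.579 2.979 -3.426
vertex -2.875 1.692 -1.931
endloop
endfacet
facet normal -0.636 -0.020 -0.772
outer loop
vertex -3.472 1.672 -2.656
vertex -2.579 2.979 -3.426
vertex -2.838 0.942 -3.159
endloop
endfacet
facet normal 0.582 -0.670 -0.461
outer loop
vertex -1.945 2.248 -3.929
vertex -1.348 2.268 -3.204
vertex -2.838 0.942 -3.159
endloop
endfacet
facet normal -0.636 -0.020 -0.772
outer loop
vertex -2.838 0.942 -3.159
vertex -2.579 2.979 -3.426
vertex -1.945 2.248 -3.929
endloop
endfacet
facet normal 0.507 0.742 -0.438
outer loop
vertex -1.945 2.248 -3.929
vertex -1.982 2.998 -2.701
vertex -1.348 2.268 -3.204
endloop
endfacet
facet normal 0.508 0.742 -0.438
outer loop
vertex -2.579 2.979 -3.426
vertex -1.982 2.998 -2.701
vertex -1.945 2.248 -3.929
endloop
endfacet
facet normal 0.824 0.169 -0.541
outer loop
vertex 2.631 -2.585 0.942
vertex 2.107 -2.835 0.067
vertex 2.124 -1.84 0.403
endloop
endfacet
facet normal -0.057 0.559 0.827
outer loop
vertex 2.631 -2.585 0.942
vertex 2.124 -1.84 0.403
vertex 0.393 -3.185 1.193
endloop
endfacet
facet normal 0.824 0.169 -0.541
outer loop
vertex 2.124 -1.84 0.403
vertex 2.107 -2.835 0.067
vertex 1.6 -2.09 -0.472
endloop
endfacet
facet normal -0.577 0.809 0.114
outer loop
vertex 2.124 -1.84 0.403
vertex 1.6 -2.09 -0.472
vertex 0.393 -3.185 1.193
endloop
endfacet
facet normal 0.824 0.169 -0.541
outer loop
vertex 1.6 -2.09 -0.472
vertex 2.107 -2.835 0.067
vertex 1.583 -3.085 -0.808
endloop
endfacet
facet normal -0.849 0.182 -0.496
outer loop
vertex 1.6 -2.09 -0.472
vertex 1.583 -3.085 -0.808
vertex 0.393 -3.185 1.193
endloop
endfacet
facet normal 0.824 0.168 -0.541
outer loop
vertex 1.583 -3.085 -0.808
vertex 2.107 -2.835 0.067
vertex 2.089 -3.83 -0.269
endloop
endfacet
facet normal -0.603 -0.694 -0.393
outer loop
vertex 1.583 -3.085 -0.808
vertex 2.089 -3.83 -0.269
vertex 0.393 -3.185 1.193
endloop
endfacet
facet normal 0.824 0.168 -0.541
outer loop
vertex 2.089 -3.83 -0.269
vertex 2.107 -2.835 0.067
vertex 2.613 -3.58 0.606
endloop
endfacet
facet normal -0.083 -0.944 0.320
outer loop
vertex 2.089 -3.83 -0.269
vertex 2.613 -3.58 0.606
vertex 0.393 -3.185 1.193
endloop
endfacet
facet normal 0.824 0.168 -0.541
outer loop
vertex 2.613 -3.58 0.606
vertex 2.107 -2.835 0.067
vertex 2.631 -2.585 0.942
endloop
endfacet
facet normal 0.189 -0.317 0.929
outer loop
vertex 2.613 -3.58 0.606
vertex 2.631 -2.585 0.942
vertex 0.393 -3.185 1.193
endloop
endfacet

endsolid


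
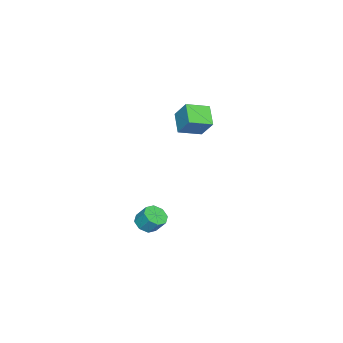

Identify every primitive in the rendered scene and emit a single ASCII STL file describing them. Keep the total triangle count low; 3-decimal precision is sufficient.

solid 
facet normal -0.063 -0.596 -0.800
outer loop
vertex 0.839 -4.313 -3.938
vertex 0.274 -3.816 -4.264
vertex 1.092 -3.862 -4.294
endloop
endfacet
facet normal 0.913 -0.358 0.196
outer loop
vertex 0.839 -4.313 -3.938
vertex 1.092 -3.862 -4.294
vertex 0.911 -3.621 -3.01
endloop
endfacet
facet normal 0.913 -0.358 0.196
outer loop
vertex 0.911 -3.621 -3.01
vertex 1.092 -3.862 -4.294
vertex 1.164 -3.17 -3.365
endloop
endfacet
facet normal 0.062 0.596 0.801
outer loop
vertex 0.911 -3.621 -3.01
vertex 1.164 -3.17 -3.365
vertex 0.346 -3.124 -3.336
endloop
endfacet
facet normal -0.063 -0.596 -0.801
outer loop
vertex 1.092 -3.862 -4.294
vertex 0.274 -3.816 -4.264
vertex 0.866 -3.384 -4.632
endloop
endfacet
facet normal 0.931 0.255 -0.262
outer loop
vertex 1.092 -3.862 -4.294
vertex 0.866 -3.384 -4.632
vertex 1.164 -3.17 -3.365
endloop
endfacet
facet normal 0.931 0.254 -0.262
outer loop
vertex 1.164 -3.17 -3.365
vertex 0.866 -3.384 -4.632
vertex 0.938 -2.692 -3.704
endloop
endfacet
facet normal 0.062 0.597 0.800
outer loop
vertex 1.164 -3.17 -3.365
vertex 0.938 -2.692 -3.704
vertex 0.346 -3.124 -3.336
endloop
endfacet
facet normal -0.062 -0.596 -0.800
outer loop
vertex 0.866 -3.384 -4.632
vertex 0.274 -3.816 -4.264
vertex 0.293 -3.159 -4.755
endloop
endfacet
facet normal 0.404 0.718 -0.567
outer loop
vertex 0.866 -3.384 -4.632
vertex 0.293 -3.159 -4.755
vertex 0.938 -2.692 -3.704
endloop
endfacet
facet normal 0.404 0.718 -0.567
outer loop
vertex 0.938 -2.692 -3.704
vertex 0.293 -3.159 -4.755
vertex 0.365 -2.467 -3.827
endloop
endfacet
facet normal 0.062 0.596 0.800
outer loop
vertex 0.938 -2.692 -3.704
vertex 0.365 -2.467 -3.827
vertex 0.346 -3.124 -3.336
endloop
endfacet
facet normal -0.063 -0.596 -0.800
outer loop
vertex 0.293 -3.159 -4.755
vertex 0.274 -3.816 -4.264
vertex -0.291 -3.319 -4.59
endloop
endfacet
facet normal -0.361 0.761 -0.539
outer loop
vertex 0.293 -3.159 -4.755
vertex -0.291 -3.319 -4.59
vertex 0.365 -2.467 -3.827
endloop
endfacet
facet normal -0.361 0.761 -0.539
outer loop
vertex 0.365 -2.467 -3.827
vertex -0.291 -3.319 -4.59
vertex -0.219 -2.627 -3.662
endloop
endfacet
facet normal 0.063 0.596 0.800
outer loop
vertex 0.365 -2.467 -3.827
vertex -0.219 -2.627 -3.662
vertex 0.346 -3.124 -3.336
endloop
endfacet
facet normal -0.062 -0.596 -0.801
outer loop
vertex -0.291 -3.319 -4.59
vertex 0.274 -3.816 -4.264
vertex -0.544 -3.77 -4.235
endloop
endfacet
facet normal -0.913 0.358 -0.196
outer loop
vertex -0.291 -3.319 -4.59
vertex -0.544 -3.77 -4.235
vertex -0.219 -2.627 -3.662
endloop
endfacet
facet normal -0.913 0.358 -0.196
outer loop
vertex -0.219 -2.627 -3.662
vertex -0.544 -3.77 -4.235
vertex -0.472 -3.078 -3.306
endloop
endfacet
facet normal 0.063 0.596 0.800
outer loop
vertex -0.219 -2.627 -3.662
vertex -0.472 -3.078 -3.306
vertex 0.346 -3.124 -3.336
endloop
endfacet
facet normal -0.062 -0.597 -0.800
outer loop
vertex -0.544 -3.77 -4.235
vertex 0.274 -3.816 -4.264
vertex -0.318 -4.248 -3.896
endloop
endfacet
facet normal -0.931 -0.255 0.262
outer loop
vertex -0.544 -3.77 -4.235
vertex -0.318 -4.248 -3.896
vertex -0.472 -3.078 -3.306
endloop
endfacet
facet normal -0.931 -0.255 0.262
outer loop
vertex -0.472 -3.078 -3.306
vertex -0.318 -4.248 -3.896
vertex -0.246 -3.556 -2.968
endloop
endfacet
facet normal 0.063 0.596 0.801
outer loop
vertex -0.472 -3.078 -3.306
vertex -0.246 -3.556 -2.968
vertex 0.346 -3.124 -3.336
endloop
endfacet
facet normal -0.062 -0.596 -0.800
outer loop
vertex -0.318 -4.248 -3.896
vertex 0.274 -3.816 -4.264
vertex 0.255 -4.473 -3.773
endloop
endfacet
facet normal -0.404 -0.718 0.567
outer loop
vertex -0.318 -4.248 -3.896
vertex 0.255 -4.473 -3.773
vertex -0.246 -3.556 -2.968
endloop
endfacet
facet normal -0.404 -0.718 0.567
outer loop
vertex -0.246 -3.556 -2.968
vertex 0.255 -4.473 -3.773
vertex 0.327 -3.781 -2.845
endloop
endfacet
facet normal 0.062 0.596 0.800
outer loop
vertex -0.246 -3.556 -2.968
vertex 0.327 -3.781 -2.845
vertex 0.346 -3.124 -3.336
endloop
endfacet
facet normal -0.063 -0.596 -0.800
outer loop
vertex 0.255 -4.473 -3.773
vertex 0.274 -3.816 -4.264
vertex 0.839 -4.313 -3.938
endloop
endfacet
facet normal 0.361 -0.761 0.539
outer loop
vertex 0.255 -4.473 -3.773
vertex 0.839 -4.313 -3.938
vertex 0.327 -3.781 -2.845
endloop
endfacet
facet normal 0.361 -0.761 0.539
outer loop
vertex 0.327 -3.781 -2.845
vertex 0.839 -4.313 -3.938
vertex 0.911 -3.621 -3.01
endloop
endfacet
facet normal 0.063 0.596 0.800
outer loop
vertex 0.327 -3.781 -2.845
vertex 0.911 -3.621 -3.01
vertex 0.346 -3.124 -3.336
endloop
endfacet
facet normal -0.668 0.683 -0.296
outer loop
vertex -3.389 -2.11 3.393
vertex -3.037 -1.23 4.631
vertex -2.318 -1.411 2.591
endloop
endfacet
facet normal -0.226 -0.564 -0.794
outer loop
vertex -1.283 -2.47 3.049
vertex -3.389 -2.11 3.393
vertex -2.318 -1.411 2.591
endloop
endfacet
facet normal -0.668 0.683 -0.296
outer loop
vertex -2.318 -1.411 2.591
vertex -3.037 -1.23 4.631
vertex -1.965 -0.53 3.829
endloop
endfacet
facet normal 0.709 0.463 -0.532
outer loop
vertex -1.965 -0.53 3.829
vertex -1.283 -2.47 3.049
vertex -2.318 -1.411 2.591
endloop
endfacet
facet normal -0.709 -0.463 0.531
outer loop
vertex -3.389 -2.11 3.393
vertex -2.002 -2.289 5.089
vertex -3.037 -1.23 4.631
endloop
endfacet
facet normal -0.226 -0.564 -0.794
outer loop
vertex -2.355 -3.17 3.851
vertex -3.389 -2.11 3.393
vertex -1.283 -2.47 3.049
endloop
endfacet
facet normal -0.710 -0.463 0.532
outer loop
vertex -2.355 -3.17 3.851
vertex -2.002 -2.289 5.089
vertex -3.389 -2.11 3.393
endloop
endfacet
facet normal 0.226 0.564 0.794
outer loop
vertex -3.037 -1.23 4.631
vertex -2.002 -2.289 5.089
vertex -1.965 -0.53 3.829
endloop
endfacet
facet normal 0.710 0.463 -0.531
outer loop
vertex -0.931 -1.59 4.287
vertex -1.283 -2.47 3.049
vertex -1.965 -0.53 3.829
endloop
endfacet
facet normal 0.226 0.564 0.794
outer loop
vertex -1.965 -0.53 3.829
vertex -2.002 -2.289 5.089
vertex -0.931 -1.59 4.287
endloop
endfacet
facet normal 0.668 -0.683 0.296
outer loop
vertex -0.931 -1.59 4.287
vertex -2.355 -3.17 3.851
vertex -1.283 -2.47 3.049
endloop
endfacet
facet normal 0.668 -0.683 0.296
outer loop
vertex -2.002 -2.289 5.089
vertex -2.355 -3.17 3.851
vertex -0.931 -1.59 4.287
endloop
endfacet

endsolid


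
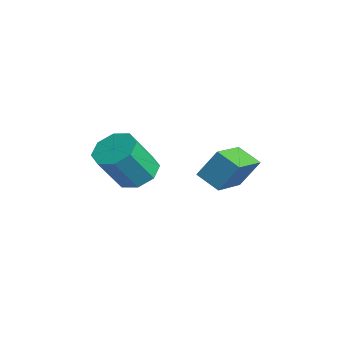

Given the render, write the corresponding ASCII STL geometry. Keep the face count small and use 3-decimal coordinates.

solid 
facet normal -0.136 0.541 -0.830
outer loop
vertex -1.775 -0.952 1.584
vertex -2.798 -1.293 1.53
vertex -2.296 -0.457 1.992
endloop
endfacet
facet normal 0.764 0.591 0.259
outer loop
vertex -1.775 -0.952 1.584
vertex -2.296 -0.457 1.992
vertex -1.478 -2.126 3.384
endloop
endfacet
facet normal 0.765 0.590 0.258
outer loop
vertex -1.478 -2.126 3.384
vertex -2.296 -0.457 1.992
vertex -1.999 -1.63 3.793
endloop
endfacet
facet normal 0.136 -0.541 0.830
outer loop
vertex -1.478 -2.126 3.384
vertex -1.999 -1.63 3.793
vertex -2.502 -2.467 3.33
endloop
endfacet
facet normal -0.137 0.541 -0.830
outer loop
vertex -2.296 -0.457 1.992
vertex -2.798 -1.293 1.53
vertex -3.111 -0.451 2.13
endloop
endfacet
facet normal 0.096 0.841 0.532
outer loop
vertex -2.296 -0.457 1.992
vertex -3.111 -0.451 2.13
vertex -1.999 -1.63 3.793
endloop
endfacet
facet normal 0.095 0.841 0.533
outer loop
vertex -1.999 -1.63 3.793
vertex -3.111 -0.451 2.13
vertex -2.814 -1.625 3.931
endloop
endfacet
facet normal 0.137 -0.541 0.830
outer loop
vertex -1.999 -1.63 3.793
vertex -2.814 -1.625 3.931
vertex -2.502 -2.467 3.33
endloop
endfacet
facet normal -0.136 0.541 -0.830
outer loop
vertex -3.111 -0.451 2.13
vertex -2.798 -1.293 1.53
vertex -3.743 -0.939 1.916
endloop
endfacet
facet normal -0.630 0.599 0.494
outer loop
vertex -3.111 -0.451 2.13
vertex -3.743 -0.939 1.916
vertex -2.814 -1.625 3.931
endloop
endfacet
facet normal -0.630 0.599 0.494
outer loop
vertex -2.814 -1.625 3.931
vertex -3.743 -0.939 1.916
vertex -3.446 -2.113 3.717
endloop
endfacet
facet normal 0.137 -0.541 0.830
outer loop
vertex -2.814 -1.625 3.931
vertex -3.446 -2.113 3.717
vertex -2.502 -2.467 3.33
endloop
endfacet
facet normal -0.136 0.541 -0.830
outer loop
vertex -3.743 -0.939 1.916
vertex -2.798 -1.293 1.53
vertex -3.822 -1.634 1.476
endloop
endfacet
facet normal -0.986 0.006 0.167
outer loop
vertex -3.743 -0.939 1.916
vertex -3.822 -1.634 1.476
vertex -3.446 -2.113 3.717
endloop
endfacet
facet normal -0.986 0.006 0.167
outer loop
vertex -3.446 -2.113 3.717
vertex -3.822 -1.634 1.476
vertex -3.525 -2.808 3.276
endloop
endfacet
facet normal 0.137 -0.542 0.829
outer loop
vertex -3.446 -2.113 3.717
vertex -3.525 -2.808 3.276
vertex -2.502 -2.467 3.33
endloop
endfacet
facet normal -0.136 0.541 -0.830
outer loop
vertex -3.822 -1.634 1.476
vertex -2.798 -1.293 1.53
vertex -3.301 -2.13 1.067
endloop
endfacet
facet normal -0.765 -0.590 -0.259
outer loop
vertex -3.822 -1.634 1.476
vertex -3.301 -2.13 1.067
vertex -3.525 -2.808 3.276
endloop
endfacet
facet normal -0.764 -0.591 -0.259
outer loop
vertex -3.525 -2.808 3.276
vertex -3.301 -2.13 1.067
vertex -3.004 -3.303 2.868
endloop
endfacet
facet normal 0.136 -0.541 0.830
outer loop
vertex -3.525 -2.808 3.276
vertex -3.004 -3.303 2.868
vertex -2.502 -2.467 3.33
endloop
endfacet
facet normal -0.137 0.541 -0.830
outer loop
vertex -3.301 -2.13 1.067
vertex -2.798 -1.293 1.53
vertex -2.486 -2.135 0.929
endloop
endfacet
facet normal -0.095 -0.841 -0.532
outer loop
vertex -3.301 -2.13 1.067
vertex -2.486 -2.135 0.929
vertex -3.004 -3.303 2.868
endloop
endfacet
facet normal -0.096 -0.841 -0.532
outer loop
vertex -3.004 -3.303 2.868
vertex -2.486 -2.135 0.929
vertex -2.189 -3.309 2.73
endloop
endfacet
facet normal 0.137 -0.541 0.830
outer loop
vertex -3.004 -3.303 2.868
vertex -2.189 -3.309 2.73
vertex -2.502 -2.467 3.33
endloop
endfacet
facet normal -0.137 0.541 -0.830
outer loop
vertex -2.486 -2.135 0.929
vertex -2.798 -1.293 1.53
vertex -1.854 -1.647 1.143
endloop
endfacet
facet normal 0.630 -0.599 -0.494
outer loop
vertex -2.486 -2.135 0.929
vertex -1.854 -1.647 1.143
vertex -2.189 -3.309 2.73
endloop
endfacet
facet normal 0.630 -0.599 -0.494
outer loop
vertex -2.189 -3.309 2.73
vertex -1.854 -1.647 1.143
vertex -1.557 -2.821 2.944
endloop
endfacet
facet normal 0.136 -0.541 0.830
outer loop
vertex -2.189 -3.309 2.73
vertex -1.557 -2.821 2.944
vertex -2.502 -2.467 3.33
endloop
endfacet
facet normal -0.137 0.542 -0.829
outer loop
vertex -1.854 -1.647 1.143
vertex -2.798 -1.293 1.53
vertex -1.775 -0.952 1.584
endloop
endfacet
facet normal 0.986 -0.006 -0.167
outer loop
vertex -1.854 -1.647 1.143
vertex -1.775 -0.952 1.584
vertex -1.557 -2.821 2.944
endloop
endfacet
facet normal 0.986 -0.006 -0.167
outer loop
vertex -1.557 -2.821 2.944
vertex -1.775 -0.952 1.584
vertex -1.478 -2.126 3.384
endloop
endfacet
facet normal 0.136 -0.541 0.830
outer loop
vertex -1.557 -2.821 2.944
vertex -1.478 -2.126 3.384
vertex -2.502 -2.467 3.33
endloop
endfacet
facet normal -0.593 0.746 -0.304
outer loop
vertex 0.963 1.688 4.245
vertex 1.923 2.229 3.699
vertex 0.659 0.917 2.947
endloop
endfacet
facet normal -0.781 -0.440 0.444
outer loop
vertex 1.857 -0.589 3.561
vertex 0.963 1.688 4.245
vertex 0.659 0.917 2.947
endloop
endfacet
facet normal -0.593 0.746 -0.304
outer loop
vertex 0.659 0.917 2.947
vertex 1.923 2.229 3.699
vertex 1.619 1.458 2.401
endloop
endfacet
facet normal -0.197 -0.501 -0.843
outer loop
vertex 1.619 1.458 2.401
vertex 1.857 -0.589 3.561
vertex 0.659 0.917 2.947
endloop
endfacet
facet normal 0.197 0.501 0.843
outer loop
vertex 0.963 1.688 4.245
vertex 3.121 0.723 4.313
vertex 1.923 2.229 3.699
endloop
endfacet
facet normal -0.781 -0.440 0.444
outer loop
vertex 2.161 0.182 4.859
vertex 0.963 1.688 4.245
vertex 1.857 -0.589 3.561
endloop
endfacet
facet normal 0.197 0.501 0.843
outer loop
vertex 2.161 0.182 4.859
vertex 3.121 0.723 4.313
vertex 0.963 1.688 4.245
endloop
endfacet
facet normal 0.781 0.440 -0.444
outer loop
vertex 1.923 2.229 3.699
vertex 3.121 0.723 4.313
vertex 1.619 1.458 2.401
endloop
endfacet
facet normal -0.197 -0.501 -0.843
outer loop
vertex 2.817 -0.048 3.015
vertex 1.857 -0.589 3.561
vertex 1.619 1.458 2.401
endloop
endfacet
facet normal 0.781 0.440 -0.444
outer loop
vertex 1.619 1.458 2.401
vertex 3.121 0.723 4.313
vertex 2.817 -0.048 3.015
endloop
endfacet
facet normal 0.593 -0.746 0.304
outer loop
vertex 2.817 -0.048 3.015
vertex 2.161 0.182 4.859
vertex 1.857 -0.589 3.561
endloop
endfacet
facet normal 0.593 -0.746 0.304
outer loop
vertex 3.121 0.723 4.313
vertex 2.161 0.182 4.859
vertex 2.817 -0.048 3.015
endloop
endfacet

endsolid


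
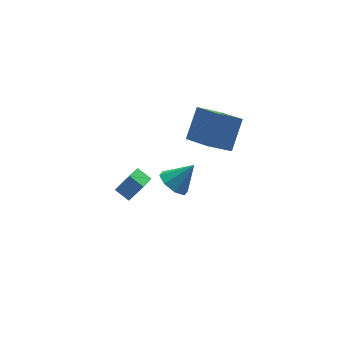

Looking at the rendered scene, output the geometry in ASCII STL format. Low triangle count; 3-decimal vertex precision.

solid 
facet normal -0.547 -0.446 -0.708
outer loop
vertex 3.445 -1.671 1.455
vertex 2.183 -1.497 2.32
vertex 3.127 -0.02 0.66
endloop
endfacet
facet normal 0.820 -0.113 -0.562
outer loop
vertex 4.177 0.837 2.02
vertex 3.445 -1.671 1.455
vertex 3.127 -0.02 0.66
endloop
endfacet
facet normal -0.547 -0.447 -0.708
outer loop
vertex 3.127 -0.02 0.66
vertex 2.183 -1.497 2.32
vertex 1.865 0.153 1.525
endloop
endfacet
facet normal -0.171 0.888 -0.427
outer loop
vertex 1.865 0.153 1.525
vertex 4.177 0.837 2.02
vertex 3.127 -0.02 0.66
endloop
endfacet
facet normal 0.171 -0.888 0.428
outer loop
vertex 3.445 -1.671 1.455
vertex 3.233 -0.64 3.68
vertex 2.183 -1.497 2.32
endloop
endfacet
facet normal 0.820 -0.113 -0.562
outer loop
vertex 4.495 -0.813 2.815
vertex 3.445 -1.671 1.455
vertex 4.177 0.837 2.02
endloop
endfacet
facet normal 0.171 -0.888 0.428
outer loop
vertex 4.495 -0.813 2.815
vertex 3.233 -0.64 3.68
vertex 3.445 -1.671 1.455
endloop
endfacet
facet normal -0.820 0.113 0.562
outer loop
vertex 2.183 -1.497 2.32
vertex 3.233 -0.64 3.68
vertex 1.865 0.153 1.525
endloop
endfacet
facet normal -0.171 0.887 -0.428
outer loop
vertex 2.915 1.011 2.885
vertex 4.177 0.837 2.02
vertex 1.865 0.153 1.525
endloop
endfacet
facet normal -0.820 0.113 0.562
outer loop
vertex 1.865 0.153 1.525
vertex 3.233 -0.64 3.68
vertex 2.915 1.011 2.885
endloop
endfacet
facet normal 0.547 0.447 0.708
outer loop
vertex 2.915 1.011 2.885
vertex 4.495 -0.813 2.815
vertex 4.177 0.837 2.02
endloop
endfacet
facet normal 0.547 0.446 0.708
outer loop
vertex 3.233 -0.64 3.68
vertex 4.495 -0.813 2.815
vertex 2.915 1.011 2.885
endloop
endfacet
facet normal -0.566 0.168 -0.807
outer loop
vertex -3.627 -3.315 3.346
vertex -2.89 -2.637 2.97
vertex -3.238 -3.964 2.938
endloop
endfacet
facet normal -0.689 -0.634 0.351
outer loop
vertex -2.57 -4.163 3.89
vertex -3.627 -3.315 3.346
vertex -3.238 -3.964 2.938
endloop
endfacet
facet normal -0.566 0.168 -0.807
outer loop
vertex -3.238 -3.964 2.938
vertex -2.89 -2.637 2.97
vertex -2.501 -3.286 2.562
endloop
endfacet
facet normal 0.452 -0.755 -0.475
outer loop
vertex -2.501 -3.286 2.562
vertex -2.57 -4.163 3.89
vertex -3.238 -3.964 2.938
endloop
endfacet
facet normal -0.452 0.755 0.475
outer loop
vertex -3.627 -3.315 3.346
vertex -2.222 -2.836 3.922
vertex -2.89 -2.637 2.97
endloop
endfacet
facet normal -0.689 -0.634 0.351
outer loop
vertex -2.959 -3.514 4.298
vertex -3.627 -3.315 3.346
vertex -2.57 -4.163 3.89
endloop
endfacet
facet normal -0.452 0.755 0.475
outer loop
vertex -2.959 -3.514 4.298
vertex -2.222 -2.836 3.922
vertex -3.627 -3.315 3.346
endloop
endfacet
facet normal 0.689 0.634 -0.351
outer loop
vertex -2.89 -2.637 2.97
vertex -2.222 -2.836 3.922
vertex -2.501 -3.286 2.562
endloop
endfacet
facet normal 0.452 -0.755 -0.475
outer loop
vertex -1.833 -3.485 3.514
vertex -2.57 -4.163 3.89
vertex -2.501 -3.286 2.562
endloop
endfacet
facet normal 0.689 0.634 -0.351
outer loop
vertex -2.501 -3.286 2.562
vertex -2.222 -2.836 3.922
vertex -1.833 -3.485 3.514
endloop
endfacet
facet normal 0.566 -0.168 0.807
outer loop
vertex -1.833 -3.485 3.514
vertex -2.959 -3.514 4.298
vertex -2.57 -4.163 3.89
endloop
endfacet
facet normal 0.566 -0.168 0.807
outer loop
vertex -2.222 -2.836 3.922
vertex -2.959 -3.514 4.298
vertex -1.833 -3.485 3.514
endloop
endfacet
facet normal -0.671 0.090 -0.736
outer loop
vertex 1.249 -1.24 -1.278
vertex 0.67 -0.839 -0.702
vertex 1.325 -0.548 -1.263
endloop
endfacet
facet normal 0.963 -0.100 -0.251
outer loop
vertex 1.249 -1.24 -1.278
vertex 1.325 -0.548 -1.263
vertex 1.73 -0.981 0.462
endloop
endfacet
facet normal -0.671 0.091 -0.736
outer loop
vertex 1.325 -0.548 -1.263
vertex 0.67 -0.839 -0.702
vertex 1.017 -0.026 -0.918
endloop
endfacet
facet normal 0.841 0.538 -0.063
outer loop
vertex 1.325 -0.548 -1.263
vertex 1.017 -0.026 -0.918
vertex 1.73 -0.981 0.462
endloop
endfacet
facet normal -0.671 0.091 -0.736
outer loop
vertex 1.017 -0.026 -0.918
vertex 0.67 -0.839 -0.702
vertex 0.506 0.02 -0.447
endloop
endfacet
facet normal 0.412 0.835 0.365
outer loop
vertex 1.017 -0.026 -0.918
vertex 0.506 0.02 -0.447
vertex 1.73 -0.981 0.462
endloop
endfacet
facet normal -0.671 0.090 -0.736
outer loop
vertex 0.506 0.02 -0.447
vertex 0.67 -0.839 -0.702
vertex 0.091 -0.438 -0.125
endloop
endfacet
facet normal -0.075 0.618 0.782
outer loop
vertex 0.506 0.02 -0.447
vertex 0.091 -0.438 -0.125
vertex 1.73 -0.981 0.462
endloop
endfacet
facet normal -0.671 0.091 -0.736
outer loop
vertex 0.091 -0.438 -0.125
vertex 0.67 -0.839 -0.702
vertex 0.015 -1.13 -0.141
endloop
endfacet
facet normal -0.333 0.015 0.943
outer loop
vertex 0.091 -0.438 -0.125
vertex 0.015 -1.13 -0.141
vertex 1.73 -0.981 0.462
endloop
endfacet
facet normal -0.671 0.090 -0.736
outer loop
vertex 0.015 -1.13 -0.141
vertex 0.67 -0.839 -0.702
vertex 0.323 -1.651 -0.485
endloop
endfacet
facet normal -0.211 -0.622 0.754
outer loop
vertex 0.015 -1.13 -0.141
vertex 0.323 -1.651 -0.485
vertex 1.73 -0.981 0.462
endloop
endfacet
facet normal -0.671 0.090 -0.736
outer loop
vertex 0.323 -1.651 -0.485
vertex 0.67 -0.839 -0.702
vertex 0.834 -1.697 -0.956
endloop
endfacet
facet normal 0.218 -0.920 0.327
outer loop
vertex 0.323 -1.651 -0.485
vertex 0.834 -1.697 -0.956
vertex 1.73 -0.981 0.462
endloop
endfacet
facet normal -0.670 0.090 -0.737
outer loop
vertex 0.834 -1.697 -0.956
vertex 0.67 -0.839 -0.702
vertex 1.249 -1.24 -1.278
endloop
endfacet
facet normal 0.705 -0.704 -0.090
outer loop
vertex 0.834 -1.697 -0.956
vertex 1.249 -1.24 -1.278
vertex 1.73 -0.981 0.462
endloop
endfacet

endsolid


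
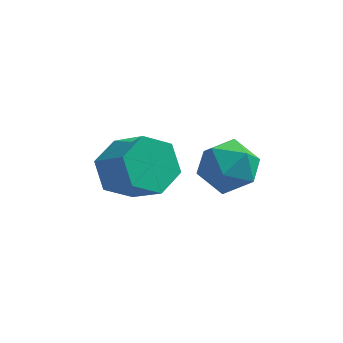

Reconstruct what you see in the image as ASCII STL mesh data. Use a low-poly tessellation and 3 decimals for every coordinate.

solid 
facet normal -0.943 0.102 -0.316
outer loop
vertex -0.157 -0.832 2.745
vertex -0.46 -1.405 3.463
vertex -0.402 -0.449 3.599
endloop
endfacet
facet normal -0.559 0.685 -0.467
outer loop
vertex -0.157 -0.832 2.745
vertex -0.402 -0.449 3.599
vertex 0.382 -0.128 3.131
endloop
endfacet
facet normal -0.008 0.485 -0.874
outer loop
vertex -0.157 -0.832 2.745
vertex 0.382 -0.128 3.131
vertex 0.808 -0.885 2.707
endloop
endfacet
facet normal -0.050 -0.220 -0.974
outer loop
vertex -0.157 -0.832 2.745
vertex 0.808 -0.885 2.707
vertex 0.288 -1.675 2.912
endloop
endfacet
facet normal -0.629 -0.457 -0.630
outer loop
vertex -0.157 -0.832 2.745
vertex 0.288 -1.675 2.912
vertex -0.46 -1.405 3.463
endloop
endfacet
facet normal -0.300 0.943 0.144
outer loop
vertex 0.382 -0.128 3.131
vertex -0.402 -0.449 3.599
vertex 0.412 -0.265 4.088
endloop
endfacet
facet normal -0.921 0.000 0.390
outer loop
vertex -0.402 -0.449 3.599
vertex -0.46 -1.405 3.463
vertex -0.108 -1.055 4.293
endloop
endfacet
facet normal -0.412 -0.904 -0.116
outer loop
vertex -0.46 -1.405 3.463
vertex 0.288 -1.675 2.912
vertex 0.318 -1.812 3.869
endloop
endfacet
facet normal 0.523 -0.520 -0.675
outer loop
vertex 0.288 -1.675 2.912
vertex 0.808 -0.885 2.707
vertex 1.102 -1.491 3.401
endloop
endfacet
facet normal 0.593 0.621 -0.513
outer loop
vertex 0.808 -0.885 2.707
vertex 0.382 -0.128 3.131
vertex 1.16 -0.535 3.537
endloop
endfacet
facet normal 0.050 0.220 0.974
outer loop
vertex 0.857 -1.108 4.255
vertex 0.412 -0.265 4.088
vertex -0.108 -1.055 4.293
endloop
endfacet
facet normal 0.008 -0.485 0.874
outer loop
vertex 0.857 -1.108 4.255
vertex -0.108 -1.055 4.293
vertex 0.318 -1.812 3.869
endloop
endfacet
facet normal 0.559 -0.685 0.467
outer loop
vertex 0.857 -1.108 4.255
vertex 0.318 -1.812 3.869
vertex 1.102 -1.491 3.401
endloop
endfacet
facet normal 0.943 -0.102 0.316
outer loop
vertex 0.857 -1.108 4.255
vertex 1.102 -1.491 3.401
vertex 1.16 -0.535 3.537
endloop
endfacet
facet normal 0.629 0.457 0.630
outer loop
vertex 0.857 -1.108 4.255
vertex 1.16 -0.535 3.537
vertex 0.412 -0.265 4.088
endloop
endfacet
facet normal -0.523 0.520 0.675
outer loop
vertex -0.108 -1.055 4.293
vertex 0.412 -0.265 4.088
vertex -0.402 -0.449 3.599
endloop
endfacet
facet normal -0.593 -0.621 0.513
outer loop
vertex 0.318 -1.812 3.869
vertex -0.108 -1.055 4.293
vertex -0.46 -1.405 3.463
endloop
endfacet
facet normal 0.300 -0.943 -0.144
outer loop
vertex 1.102 -1.491 3.401
vertex 0.318 -1.812 3.869
vertex 0.288 -1.675 2.912
endloop
endfacet
facet normal 0.921 -0.000 -0.390
outer loop
vertex 1.16 -0.535 3.537
vertex 1.102 -1.491 3.401
vertex 0.808 -0.885 2.707
endloop
endfacet
facet normal 0.412 0.904 0.116
outer loop
vertex 0.412 -0.265 4.088
vertex 1.16 -0.535 3.537
vertex 0.382 -0.128 3.131
endloop
endfacet
facet normal -0.637 0.456 -0.621
outer loop
vertex -2.374 -0.674 1.474
vertex -2.721 -0.142 2.22
vertex -1.967 0.191 1.691
endloop
endfacet
facet normal 0.649 -0.117 -0.752
outer loop
vertex -2.374 -0.674 1.474
vertex -1.967 0.191 1.691
vertex -1.431 -1.349 2.393
endloop
endfacet
facet normal 0.650 -0.116 -0.751
outer loop
vertex -1.431 -1.349 2.393
vertex -1.967 0.191 1.691
vertex -1.024 -0.484 2.611
endloop
endfacet
facet normal 0.637 -0.456 0.621
outer loop
vertex -1.431 -1.349 2.393
vertex -1.024 -0.484 2.611
vertex -1.779 -0.818 3.14
endloop
endfacet
facet normal -0.637 0.456 -0.621
outer loop
vertex -1.967 0.191 1.691
vertex -2.721 -0.142 2.22
vertex -2.315 0.722 2.438
endloop
endfacet
facet normal 0.684 0.706 -0.183
outer loop
vertex -1.967 0.191 1.691
vertex -2.315 0.722 2.438
vertex -1.024 -0.484 2.611
endloop
endfacet
facet normal 0.684 0.706 -0.183
outer loop
vertex -1.024 -0.484 2.611
vertex -2.315 0.722 2.438
vertex -1.372 0.047 3.357
endloop
endfacet
facet normal 0.637 -0.456 0.622
outer loop
vertex -1.024 -0.484 2.611
vertex -1.372 0.047 3.357
vertex -1.779 -0.818 3.14
endloop
endfacet
facet normal -0.637 0.456 -0.621
outer loop
vertex -2.315 0.722 2.438
vertex -2.721 -0.142 2.22
vertex -3.069 0.389 2.967
endloop
endfacet
facet normal 0.035 0.822 0.568
outer loop
vertex -2.315 0.722 2.438
vertex -3.069 0.389 2.967
vertex -1.372 0.047 3.357
endloop
endfacet
facet normal 0.035 0.822 0.568
outer loop
vertex -1.372 0.047 3.357
vertex -3.069 0.389 2.967
vertex -2.126 -0.286 3.886
endloop
endfacet
facet normal 0.637 -0.456 0.621
outer loop
vertex -1.372 0.047 3.357
vertex -2.126 -0.286 3.886
vertex -1.779 -0.818 3.14
endloop
endfacet
facet normal -0.637 0.456 -0.621
outer loop
vertex -3.069 0.389 2.967
vertex -2.721 -0.142 2.22
vertex -3.476 -0.476 2.749
endloop
endfacet
facet normal -0.649 0.116 0.752
outer loop
vertex -3.069 0.389 2.967
vertex -3.476 -0.476 2.749
vertex -2.126 -0.286 3.886
endloop
endfacet
facet normal -0.649 0.117 0.751
outer loop
vertex -2.126 -0.286 3.886
vertex -3.476 -0.476 2.749
vertex -2.533 -1.151 3.669
endloop
endfacet
facet normal 0.637 -0.456 0.621
outer loop
vertex -2.126 -0.286 3.886
vertex -2.533 -1.151 3.669
vertex -1.779 -0.818 3.14
endloop
endfacet
facet normal -0.637 0.456 -0.622
outer loop
vertex -3.476 -0.476 2.749
vertex -2.721 -0.142 2.22
vertex -3.128 -1.007 2.003
endloop
endfacet
facet normal -0.684 -0.706 0.183
outer loop
vertex -3.476 -0.476 2.749
vertex -3.128 -1.007 2.003
vertex -2.533 -1.151 3.669
endloop
endfacet
facet normal -0.684 -0.706 0.183
outer loop
vertex -2.533 -1.151 3.669
vertex -3.128 -1.007 2.003
vertex -2.185 -1.682 2.922
endloop
endfacet
facet normal 0.637 -0.456 0.621
outer loop
vertex -2.533 -1.151 3.669
vertex -2.185 -1.682 2.922
vertex -1.779 -0.818 3.14
endloop
endfacet
facet normal -0.637 0.456 -0.621
outer loop
vertex -3.128 -1.007 2.003
vertex -2.721 -0.142 2.22
vertex -2.374 -0.674 1.474
endloop
endfacet
facet normal -0.035 -0.822 -0.568
outer loop
vertex -3.128 -1.007 2.003
vertex -2.374 -0.674 1.474
vertex -2.185 -1.682 2.922
endloop
endfacet
facet normal -0.035 -0.822 -0.568
outer loop
vertex -2.185 -1.682 2.922
vertex -2.374 -0.674 1.474
vertex -1.431 -1.349 2.393
endloop
endfacet
facet normal 0.637 -0.456 0.621
outer loop
vertex -2.185 -1.682 2.922
vertex -1.431 -1.349 2.393
vertex -1.779 -0.818 3.14
endloop
endfacet

endsolid
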